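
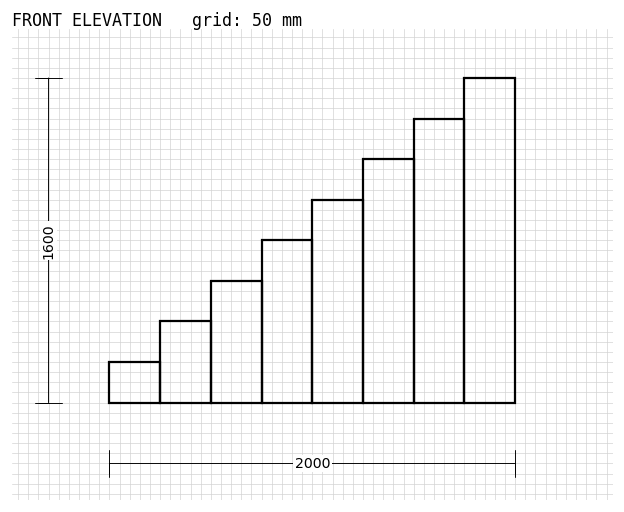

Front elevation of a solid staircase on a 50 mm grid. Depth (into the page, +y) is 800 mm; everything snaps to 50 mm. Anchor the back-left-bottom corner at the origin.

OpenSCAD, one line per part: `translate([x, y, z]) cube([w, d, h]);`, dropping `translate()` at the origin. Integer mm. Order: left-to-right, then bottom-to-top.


cube([250, 800, 200]);
translate([250, 0, 0]) cube([250, 800, 400]);
translate([500, 0, 0]) cube([250, 800, 600]);
translate([750, 0, 0]) cube([250, 800, 800]);
translate([1000, 0, 0]) cube([250, 800, 1000]);
translate([1250, 0, 0]) cube([250, 800, 1200]);
translate([1500, 0, 0]) cube([250, 800, 1400]);
translate([1750, 0, 0]) cube([250, 800, 1600]);


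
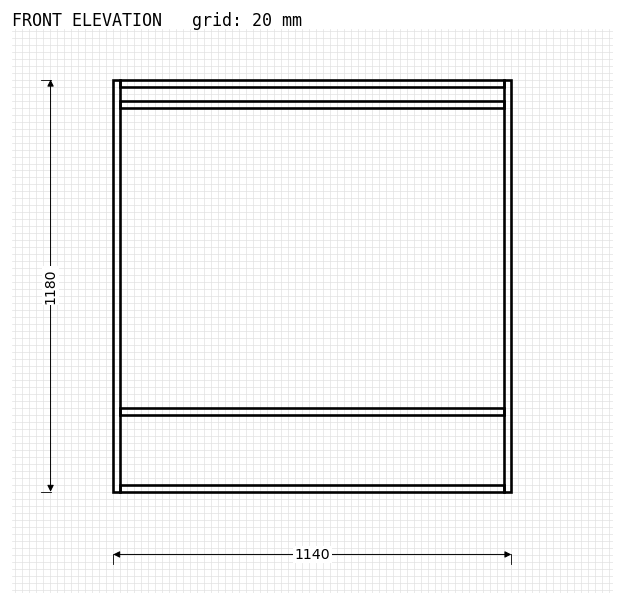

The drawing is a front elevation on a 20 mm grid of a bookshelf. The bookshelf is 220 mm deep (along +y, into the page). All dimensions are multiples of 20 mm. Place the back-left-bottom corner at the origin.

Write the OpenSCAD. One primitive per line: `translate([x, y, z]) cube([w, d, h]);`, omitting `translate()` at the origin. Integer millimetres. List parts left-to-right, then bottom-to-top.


cube([20, 220, 1180]);
translate([20, 0, 0]) cube([1100, 220, 20]);
translate([20, 0, 220]) cube([1100, 220, 20]);
translate([20, 0, 1100]) cube([1100, 220, 20]);
translate([20, 0, 1160]) cube([1100, 220, 20]);
translate([1120, 0, 0]) cube([20, 220, 1180]);


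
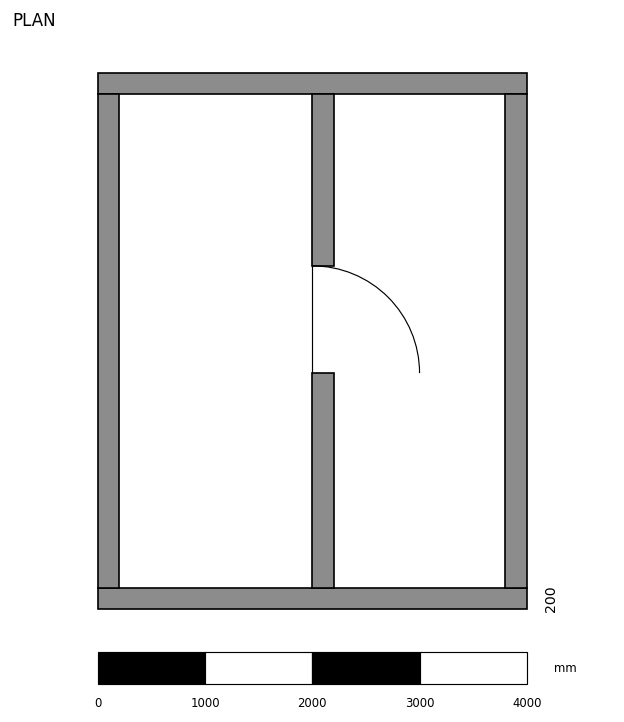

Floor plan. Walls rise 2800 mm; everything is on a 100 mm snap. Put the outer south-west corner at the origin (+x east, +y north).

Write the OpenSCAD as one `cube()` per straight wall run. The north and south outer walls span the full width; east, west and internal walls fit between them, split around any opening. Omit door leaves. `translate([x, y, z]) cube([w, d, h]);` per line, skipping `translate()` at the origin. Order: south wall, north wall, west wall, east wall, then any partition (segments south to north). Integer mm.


cube([4000, 200, 2800]);
translate([0, 4800, 0]) cube([4000, 200, 2800]);
translate([0, 200, 0]) cube([200, 4600, 2800]);
translate([3800, 200, 0]) cube([200, 4600, 2800]);
translate([2000, 200, 0]) cube([200, 2000, 2800]);
translate([2000, 3200, 0]) cube([200, 1600, 2800]);


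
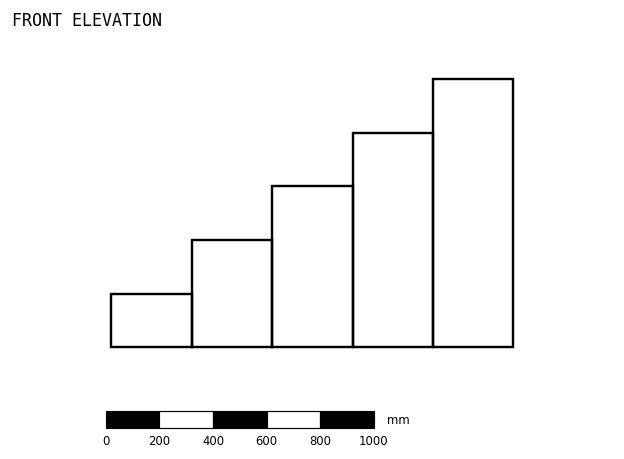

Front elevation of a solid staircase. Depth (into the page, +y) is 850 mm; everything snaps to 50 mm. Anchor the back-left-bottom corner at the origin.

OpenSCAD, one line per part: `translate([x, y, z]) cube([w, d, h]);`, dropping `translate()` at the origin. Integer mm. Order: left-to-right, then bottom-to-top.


cube([300, 850, 200]);
translate([300, 0, 0]) cube([300, 850, 400]);
translate([600, 0, 0]) cube([300, 850, 600]);
translate([900, 0, 0]) cube([300, 850, 800]);
translate([1200, 0, 0]) cube([300, 850, 1000]);


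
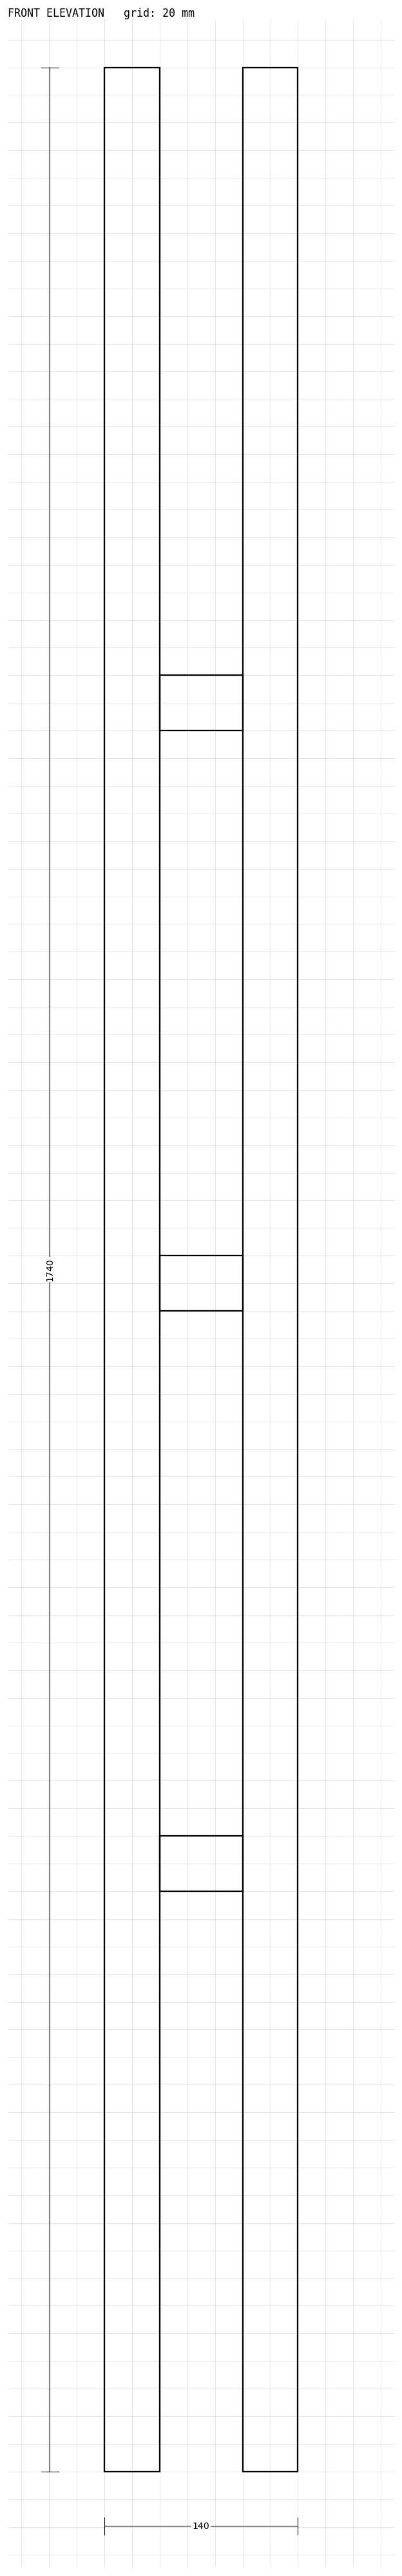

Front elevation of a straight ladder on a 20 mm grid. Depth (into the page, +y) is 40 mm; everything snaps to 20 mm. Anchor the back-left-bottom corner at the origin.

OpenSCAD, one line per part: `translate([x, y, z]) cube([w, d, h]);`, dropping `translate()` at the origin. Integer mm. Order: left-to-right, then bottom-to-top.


cube([40, 40, 1740]);
translate([40, 0, 420]) cube([60, 40, 40]);
translate([40, 0, 840]) cube([60, 40, 40]);
translate([40, 0, 1260]) cube([60, 40, 40]);
translate([100, 0, 0]) cube([40, 40, 1740]);


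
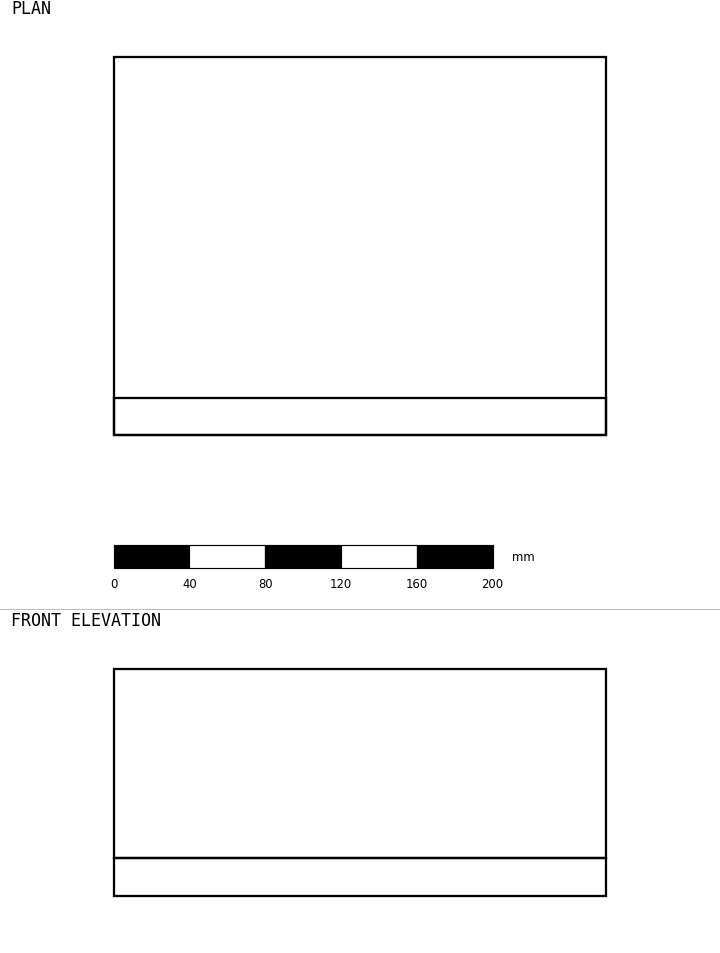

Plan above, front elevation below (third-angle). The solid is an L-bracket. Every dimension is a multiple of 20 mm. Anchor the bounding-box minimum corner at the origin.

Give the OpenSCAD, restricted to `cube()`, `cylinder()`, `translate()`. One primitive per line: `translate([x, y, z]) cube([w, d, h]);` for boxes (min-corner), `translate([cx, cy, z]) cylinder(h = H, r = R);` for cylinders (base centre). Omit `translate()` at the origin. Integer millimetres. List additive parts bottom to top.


cube([260, 200, 20]);
translate([0, 0, 20]) cube([260, 20, 100]);


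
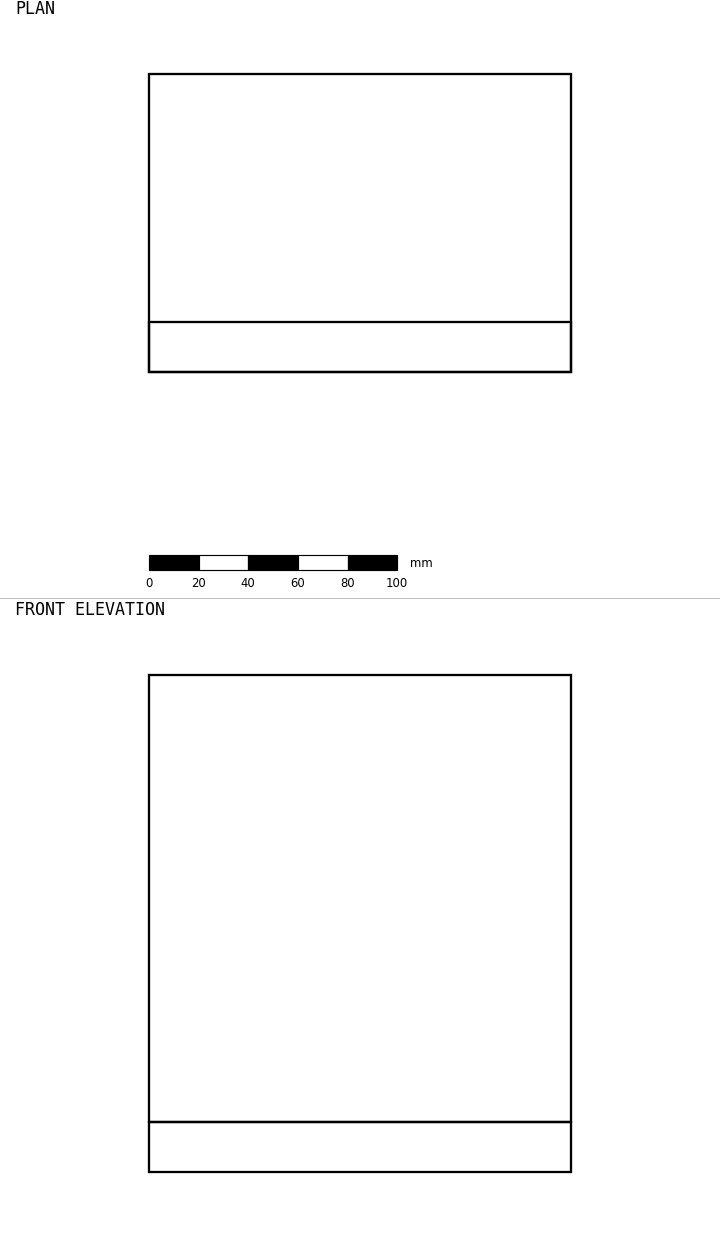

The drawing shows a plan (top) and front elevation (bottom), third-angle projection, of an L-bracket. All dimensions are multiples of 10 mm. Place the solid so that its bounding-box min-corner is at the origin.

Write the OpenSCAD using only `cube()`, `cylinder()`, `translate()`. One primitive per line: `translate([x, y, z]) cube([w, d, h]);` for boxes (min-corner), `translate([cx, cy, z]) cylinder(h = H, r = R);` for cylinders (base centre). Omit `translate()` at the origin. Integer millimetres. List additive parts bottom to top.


cube([170, 120, 20]);
translate([0, 0, 20]) cube([170, 20, 180]);


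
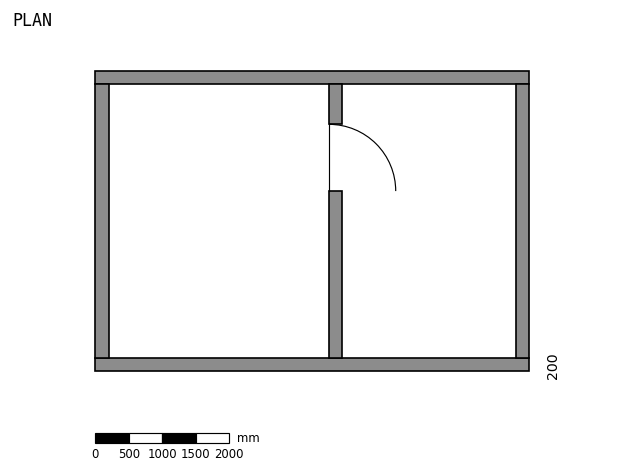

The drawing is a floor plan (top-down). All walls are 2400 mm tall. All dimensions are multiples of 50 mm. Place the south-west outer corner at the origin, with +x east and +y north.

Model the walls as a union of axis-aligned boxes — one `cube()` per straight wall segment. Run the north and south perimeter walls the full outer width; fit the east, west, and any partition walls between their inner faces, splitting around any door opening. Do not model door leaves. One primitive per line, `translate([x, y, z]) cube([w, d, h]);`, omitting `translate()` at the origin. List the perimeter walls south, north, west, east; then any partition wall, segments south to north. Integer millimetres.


cube([6500, 200, 2400]);
translate([0, 4300, 0]) cube([6500, 200, 2400]);
translate([0, 200, 0]) cube([200, 4100, 2400]);
translate([6300, 200, 0]) cube([200, 4100, 2400]);
translate([3500, 200, 0]) cube([200, 2500, 2400]);
translate([3500, 3700, 0]) cube([200, 600, 2400]);


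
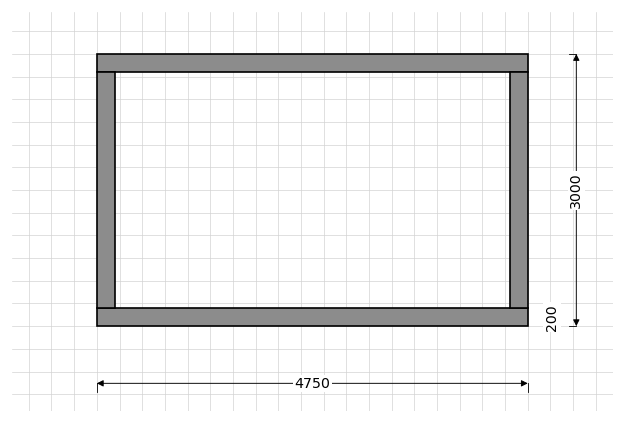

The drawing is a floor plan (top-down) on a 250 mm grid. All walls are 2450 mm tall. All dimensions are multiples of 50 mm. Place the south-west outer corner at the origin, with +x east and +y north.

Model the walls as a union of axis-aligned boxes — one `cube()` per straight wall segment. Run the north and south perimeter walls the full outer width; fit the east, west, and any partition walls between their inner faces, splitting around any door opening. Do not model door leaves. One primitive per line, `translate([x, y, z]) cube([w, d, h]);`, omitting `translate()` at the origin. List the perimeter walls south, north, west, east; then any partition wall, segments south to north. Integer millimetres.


cube([4750, 200, 2450]);
translate([0, 2800, 0]) cube([4750, 200, 2450]);
translate([0, 200, 0]) cube([200, 2600, 2450]);
translate([4550, 200, 0]) cube([200, 2600, 2450]);


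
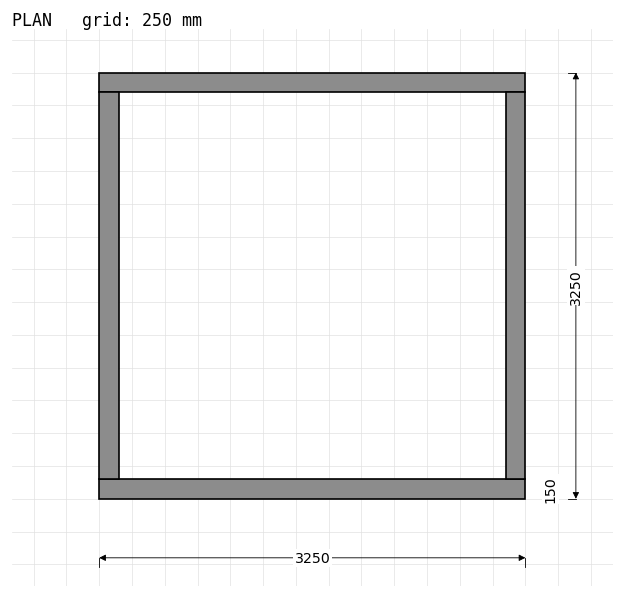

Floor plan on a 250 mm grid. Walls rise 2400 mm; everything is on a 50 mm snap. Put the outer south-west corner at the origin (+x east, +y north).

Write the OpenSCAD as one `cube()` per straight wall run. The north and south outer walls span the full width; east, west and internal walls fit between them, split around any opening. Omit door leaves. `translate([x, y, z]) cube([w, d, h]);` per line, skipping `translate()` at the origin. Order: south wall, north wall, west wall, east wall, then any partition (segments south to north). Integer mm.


cube([3250, 150, 2400]);
translate([0, 3100, 0]) cube([3250, 150, 2400]);
translate([0, 150, 0]) cube([150, 2950, 2400]);
translate([3100, 150, 0]) cube([150, 2950, 2400]);


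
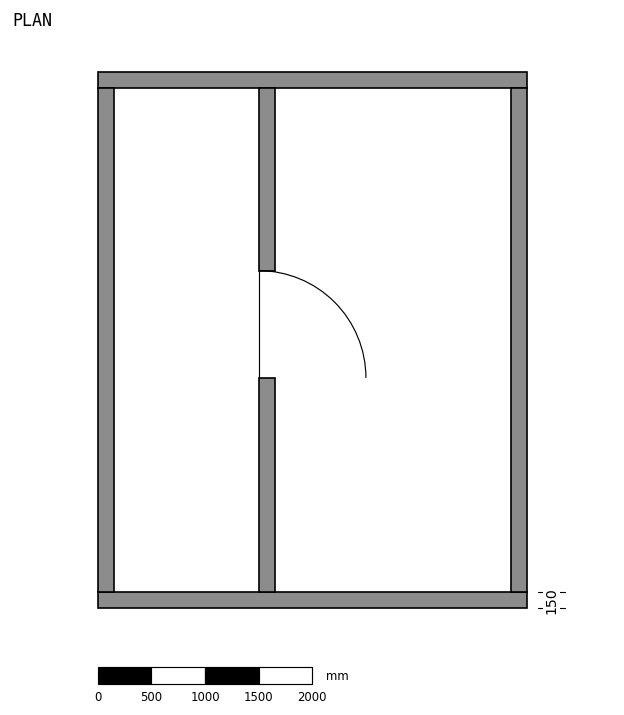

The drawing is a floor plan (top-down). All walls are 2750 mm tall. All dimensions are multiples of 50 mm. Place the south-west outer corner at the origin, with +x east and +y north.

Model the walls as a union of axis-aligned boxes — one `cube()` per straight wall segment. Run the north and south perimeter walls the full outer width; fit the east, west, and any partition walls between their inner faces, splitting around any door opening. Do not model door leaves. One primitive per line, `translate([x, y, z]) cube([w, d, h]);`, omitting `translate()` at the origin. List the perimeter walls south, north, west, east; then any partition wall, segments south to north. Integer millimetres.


cube([4000, 150, 2750]);
translate([0, 4850, 0]) cube([4000, 150, 2750]);
translate([0, 150, 0]) cube([150, 4700, 2750]);
translate([3850, 150, 0]) cube([150, 4700, 2750]);
translate([1500, 150, 0]) cube([150, 2000, 2750]);
translate([1500, 3150, 0]) cube([150, 1700, 2750]);


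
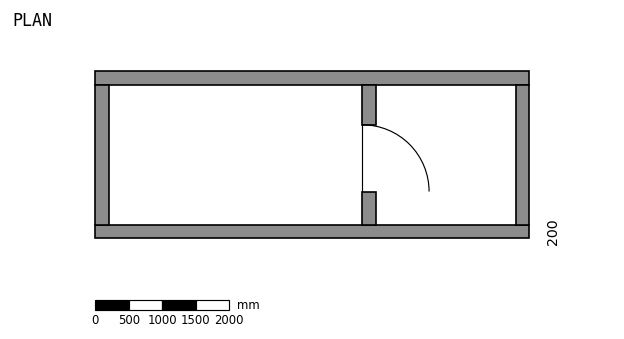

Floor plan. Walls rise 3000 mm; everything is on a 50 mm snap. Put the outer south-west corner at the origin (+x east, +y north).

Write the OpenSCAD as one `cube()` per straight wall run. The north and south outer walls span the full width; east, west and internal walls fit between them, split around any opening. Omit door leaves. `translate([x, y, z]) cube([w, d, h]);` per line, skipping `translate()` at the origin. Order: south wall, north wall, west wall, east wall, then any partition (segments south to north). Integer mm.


cube([6500, 200, 3000]);
translate([0, 2300, 0]) cube([6500, 200, 3000]);
translate([0, 200, 0]) cube([200, 2100, 3000]);
translate([6300, 200, 0]) cube([200, 2100, 3000]);
translate([4000, 200, 0]) cube([200, 500, 3000]);
translate([4000, 1700, 0]) cube([200, 600, 3000]);


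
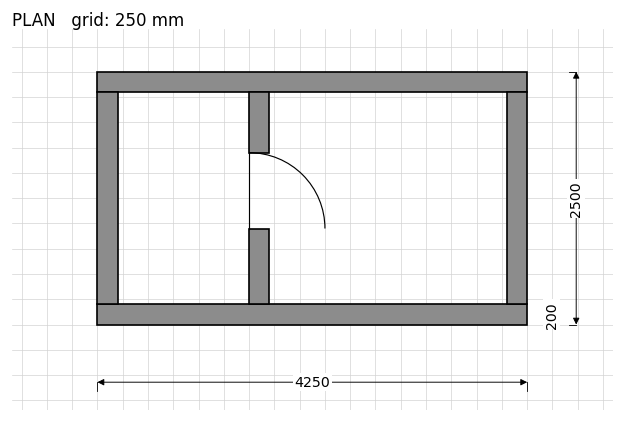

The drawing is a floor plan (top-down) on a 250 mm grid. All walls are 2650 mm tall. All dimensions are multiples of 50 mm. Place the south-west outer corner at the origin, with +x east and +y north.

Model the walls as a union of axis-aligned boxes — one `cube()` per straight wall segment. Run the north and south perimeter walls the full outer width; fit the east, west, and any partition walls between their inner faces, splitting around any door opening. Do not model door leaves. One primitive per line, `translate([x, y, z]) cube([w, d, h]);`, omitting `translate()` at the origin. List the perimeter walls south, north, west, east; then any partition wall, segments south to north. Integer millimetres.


cube([4250, 200, 2650]);
translate([0, 2300, 0]) cube([4250, 200, 2650]);
translate([0, 200, 0]) cube([200, 2100, 2650]);
translate([4050, 200, 0]) cube([200, 2100, 2650]);
translate([1500, 200, 0]) cube([200, 750, 2650]);
translate([1500, 1700, 0]) cube([200, 600, 2650]);


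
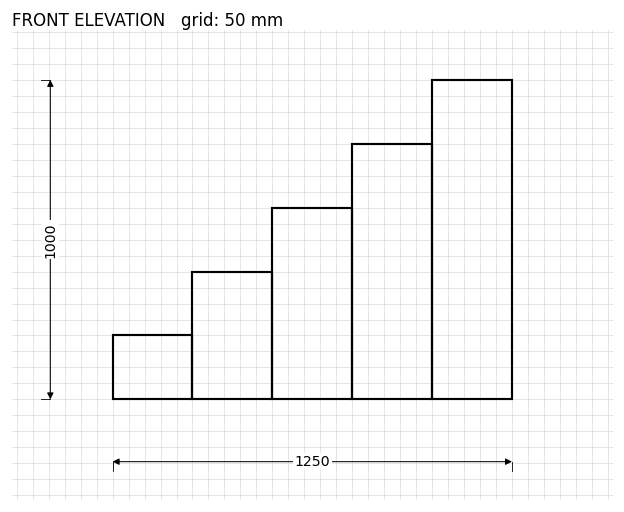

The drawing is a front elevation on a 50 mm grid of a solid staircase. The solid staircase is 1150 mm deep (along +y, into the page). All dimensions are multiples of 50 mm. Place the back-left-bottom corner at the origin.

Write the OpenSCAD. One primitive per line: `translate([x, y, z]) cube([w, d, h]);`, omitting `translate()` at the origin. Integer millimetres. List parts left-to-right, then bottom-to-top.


cube([250, 1150, 200]);
translate([250, 0, 0]) cube([250, 1150, 400]);
translate([500, 0, 0]) cube([250, 1150, 600]);
translate([750, 0, 0]) cube([250, 1150, 800]);
translate([1000, 0, 0]) cube([250, 1150, 1000]);


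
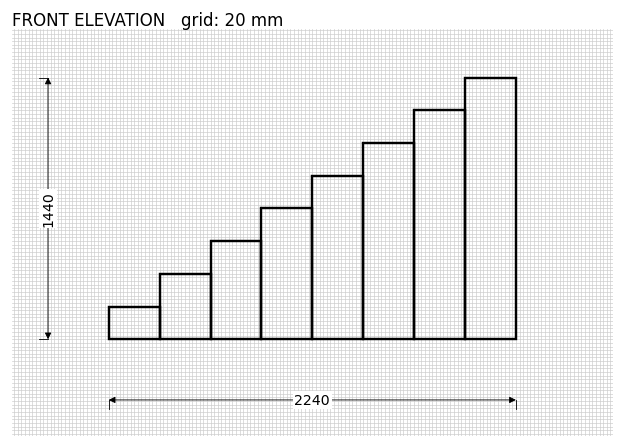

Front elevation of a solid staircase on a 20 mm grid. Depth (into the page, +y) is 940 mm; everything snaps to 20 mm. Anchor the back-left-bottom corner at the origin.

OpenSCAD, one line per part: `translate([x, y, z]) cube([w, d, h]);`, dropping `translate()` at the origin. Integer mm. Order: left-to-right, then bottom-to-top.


cube([280, 940, 180]);
translate([280, 0, 0]) cube([280, 940, 360]);
translate([560, 0, 0]) cube([280, 940, 540]);
translate([840, 0, 0]) cube([280, 940, 720]);
translate([1120, 0, 0]) cube([280, 940, 900]);
translate([1400, 0, 0]) cube([280, 940, 1080]);
translate([1680, 0, 0]) cube([280, 940, 1260]);
translate([1960, 0, 0]) cube([280, 940, 1440]);


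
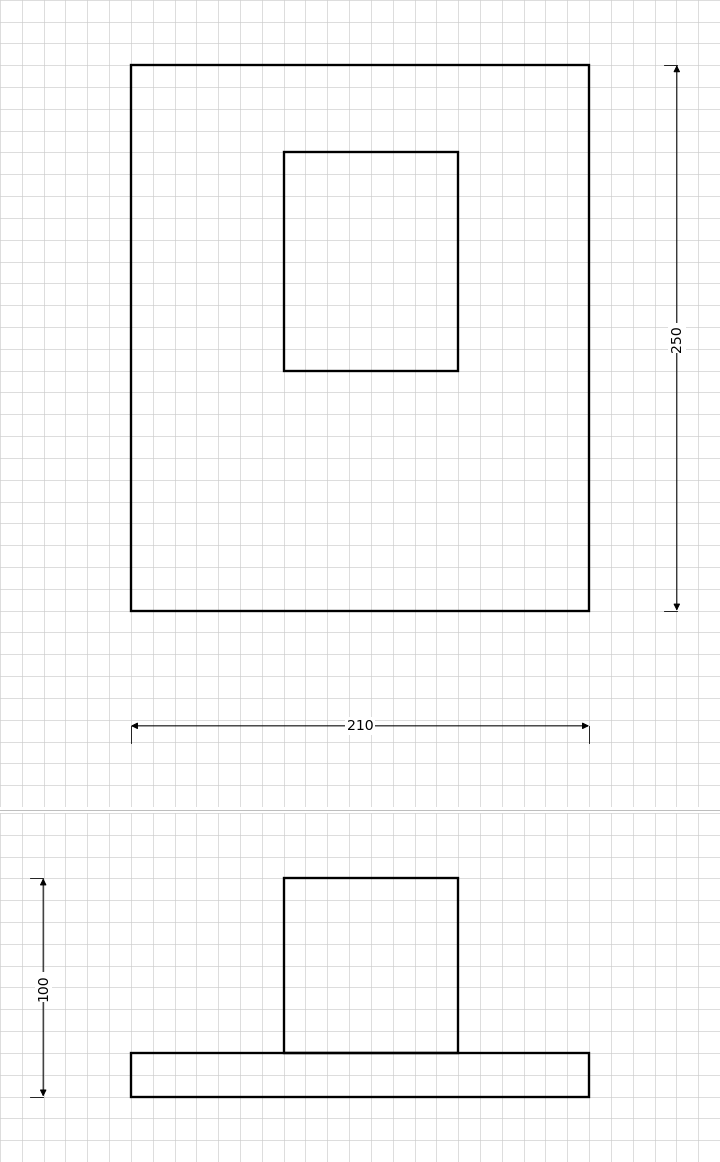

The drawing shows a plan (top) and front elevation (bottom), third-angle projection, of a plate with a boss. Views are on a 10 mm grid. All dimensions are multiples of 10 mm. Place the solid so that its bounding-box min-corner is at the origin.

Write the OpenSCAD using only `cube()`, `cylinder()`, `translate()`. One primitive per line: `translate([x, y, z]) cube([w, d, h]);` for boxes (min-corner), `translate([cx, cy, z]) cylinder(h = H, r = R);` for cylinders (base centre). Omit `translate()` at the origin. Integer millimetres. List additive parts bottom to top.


cube([210, 250, 20]);
translate([70, 110, 20]) cube([80, 100, 80]);


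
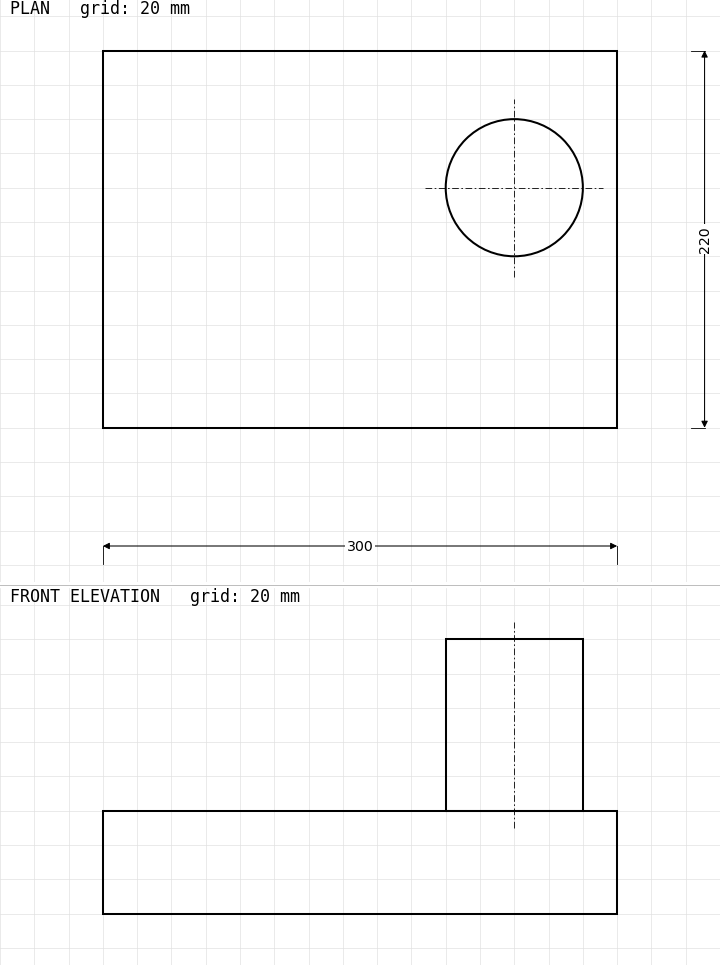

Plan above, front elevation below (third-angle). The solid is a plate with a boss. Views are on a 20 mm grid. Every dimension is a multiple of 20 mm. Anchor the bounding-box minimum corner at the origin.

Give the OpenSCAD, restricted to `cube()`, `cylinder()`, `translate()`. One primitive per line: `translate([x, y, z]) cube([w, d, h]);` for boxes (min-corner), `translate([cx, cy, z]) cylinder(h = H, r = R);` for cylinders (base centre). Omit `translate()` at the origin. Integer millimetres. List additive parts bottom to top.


cube([300, 220, 60]);
translate([240, 140, 60]) cylinder(h = 100, r = 40);


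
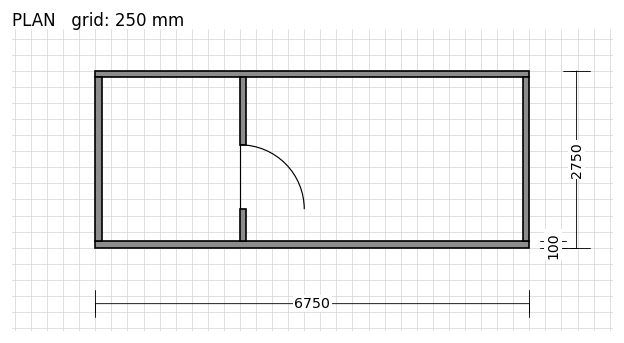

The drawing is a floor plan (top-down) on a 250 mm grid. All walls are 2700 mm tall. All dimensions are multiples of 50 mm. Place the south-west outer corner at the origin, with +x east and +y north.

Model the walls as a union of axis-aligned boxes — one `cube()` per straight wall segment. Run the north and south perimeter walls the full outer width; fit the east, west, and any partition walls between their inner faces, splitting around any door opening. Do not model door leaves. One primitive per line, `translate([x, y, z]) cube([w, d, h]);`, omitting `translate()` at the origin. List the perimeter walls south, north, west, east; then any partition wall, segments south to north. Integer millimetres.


cube([6750, 100, 2700]);
translate([0, 2650, 0]) cube([6750, 100, 2700]);
translate([0, 100, 0]) cube([100, 2550, 2700]);
translate([6650, 100, 0]) cube([100, 2550, 2700]);
translate([2250, 100, 0]) cube([100, 500, 2700]);
translate([2250, 1600, 0]) cube([100, 1050, 2700]);


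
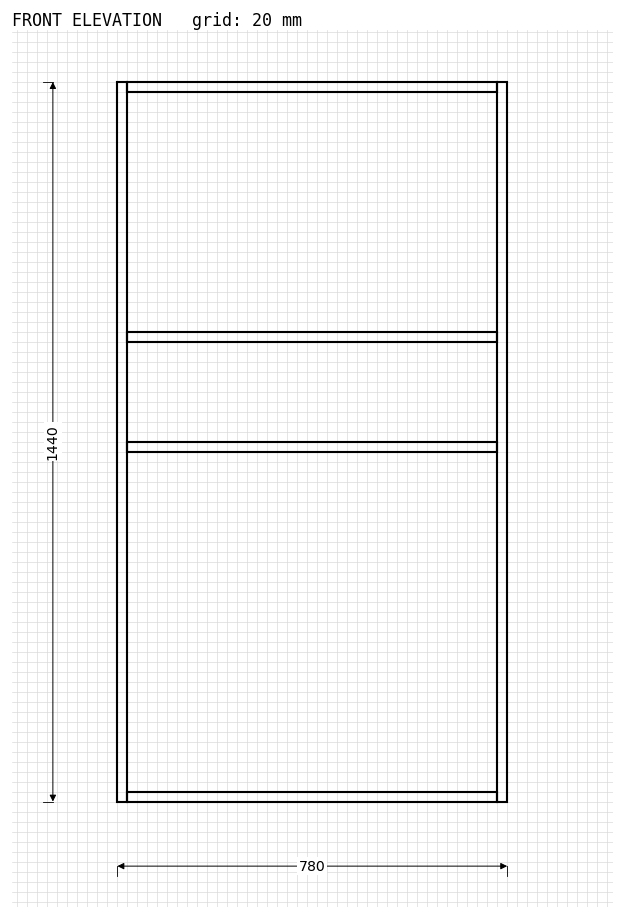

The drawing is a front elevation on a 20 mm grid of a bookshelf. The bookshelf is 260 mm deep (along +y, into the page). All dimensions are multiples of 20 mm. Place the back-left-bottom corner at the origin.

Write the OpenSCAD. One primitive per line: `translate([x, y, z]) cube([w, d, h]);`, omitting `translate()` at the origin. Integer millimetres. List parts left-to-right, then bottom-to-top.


cube([20, 260, 1440]);
translate([20, 0, 0]) cube([740, 260, 20]);
translate([20, 0, 700]) cube([740, 260, 20]);
translate([20, 0, 920]) cube([740, 260, 20]);
translate([20, 0, 1420]) cube([740, 260, 20]);
translate([760, 0, 0]) cube([20, 260, 1440]);


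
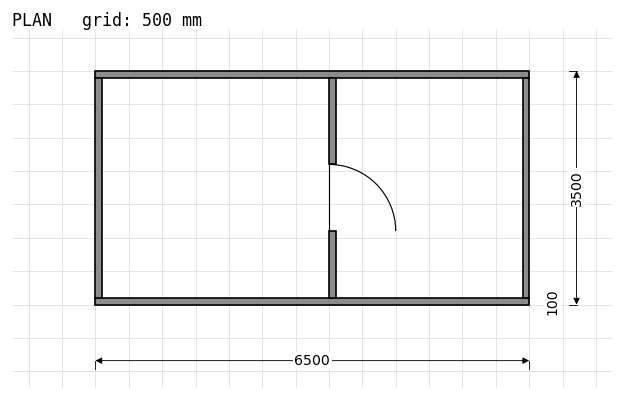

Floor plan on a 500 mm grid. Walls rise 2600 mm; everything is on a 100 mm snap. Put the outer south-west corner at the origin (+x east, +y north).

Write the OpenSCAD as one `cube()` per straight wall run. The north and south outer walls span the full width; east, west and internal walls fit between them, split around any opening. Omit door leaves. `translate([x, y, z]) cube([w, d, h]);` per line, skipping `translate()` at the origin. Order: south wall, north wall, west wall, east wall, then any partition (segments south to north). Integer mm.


cube([6500, 100, 2600]);
translate([0, 3400, 0]) cube([6500, 100, 2600]);
translate([0, 100, 0]) cube([100, 3300, 2600]);
translate([6400, 100, 0]) cube([100, 3300, 2600]);
translate([3500, 100, 0]) cube([100, 1000, 2600]);
translate([3500, 2100, 0]) cube([100, 1300, 2600]);


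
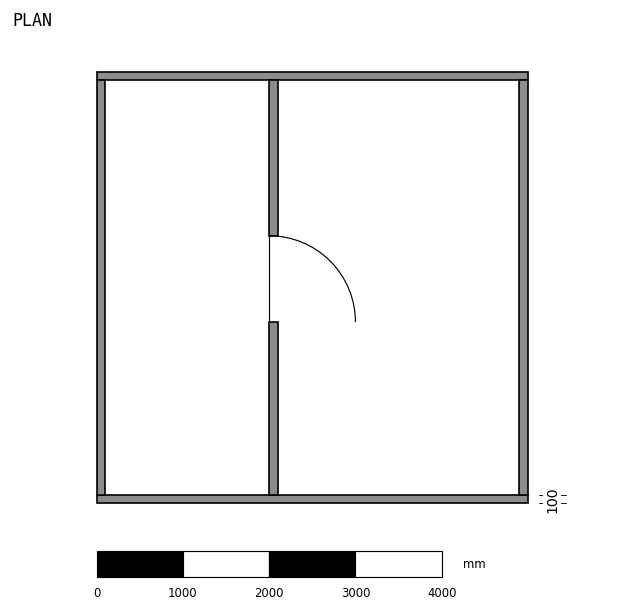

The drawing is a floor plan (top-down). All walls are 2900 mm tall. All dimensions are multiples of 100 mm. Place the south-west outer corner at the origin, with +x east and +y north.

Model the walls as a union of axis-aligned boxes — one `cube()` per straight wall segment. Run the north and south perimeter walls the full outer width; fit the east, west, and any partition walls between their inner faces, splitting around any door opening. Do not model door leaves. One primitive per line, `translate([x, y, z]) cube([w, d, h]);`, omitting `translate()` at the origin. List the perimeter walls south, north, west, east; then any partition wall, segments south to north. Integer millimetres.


cube([5000, 100, 2900]);
translate([0, 4900, 0]) cube([5000, 100, 2900]);
translate([0, 100, 0]) cube([100, 4800, 2900]);
translate([4900, 100, 0]) cube([100, 4800, 2900]);
translate([2000, 100, 0]) cube([100, 2000, 2900]);
translate([2000, 3100, 0]) cube([100, 1800, 2900]);


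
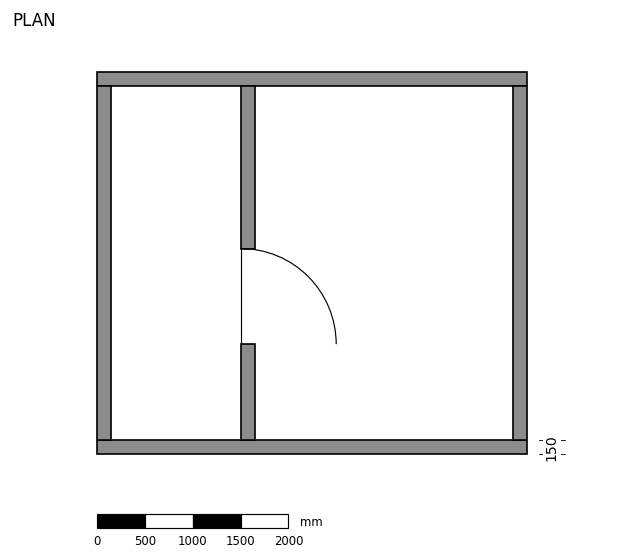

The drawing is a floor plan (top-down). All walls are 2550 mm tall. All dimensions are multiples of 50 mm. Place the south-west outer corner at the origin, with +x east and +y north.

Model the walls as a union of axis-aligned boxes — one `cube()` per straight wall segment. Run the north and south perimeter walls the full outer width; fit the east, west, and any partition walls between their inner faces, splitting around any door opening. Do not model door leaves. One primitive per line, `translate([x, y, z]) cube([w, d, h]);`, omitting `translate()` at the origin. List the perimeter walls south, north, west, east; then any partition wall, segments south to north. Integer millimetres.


cube([4500, 150, 2550]);
translate([0, 3850, 0]) cube([4500, 150, 2550]);
translate([0, 150, 0]) cube([150, 3700, 2550]);
translate([4350, 150, 0]) cube([150, 3700, 2550]);
translate([1500, 150, 0]) cube([150, 1000, 2550]);
translate([1500, 2150, 0]) cube([150, 1700, 2550]);


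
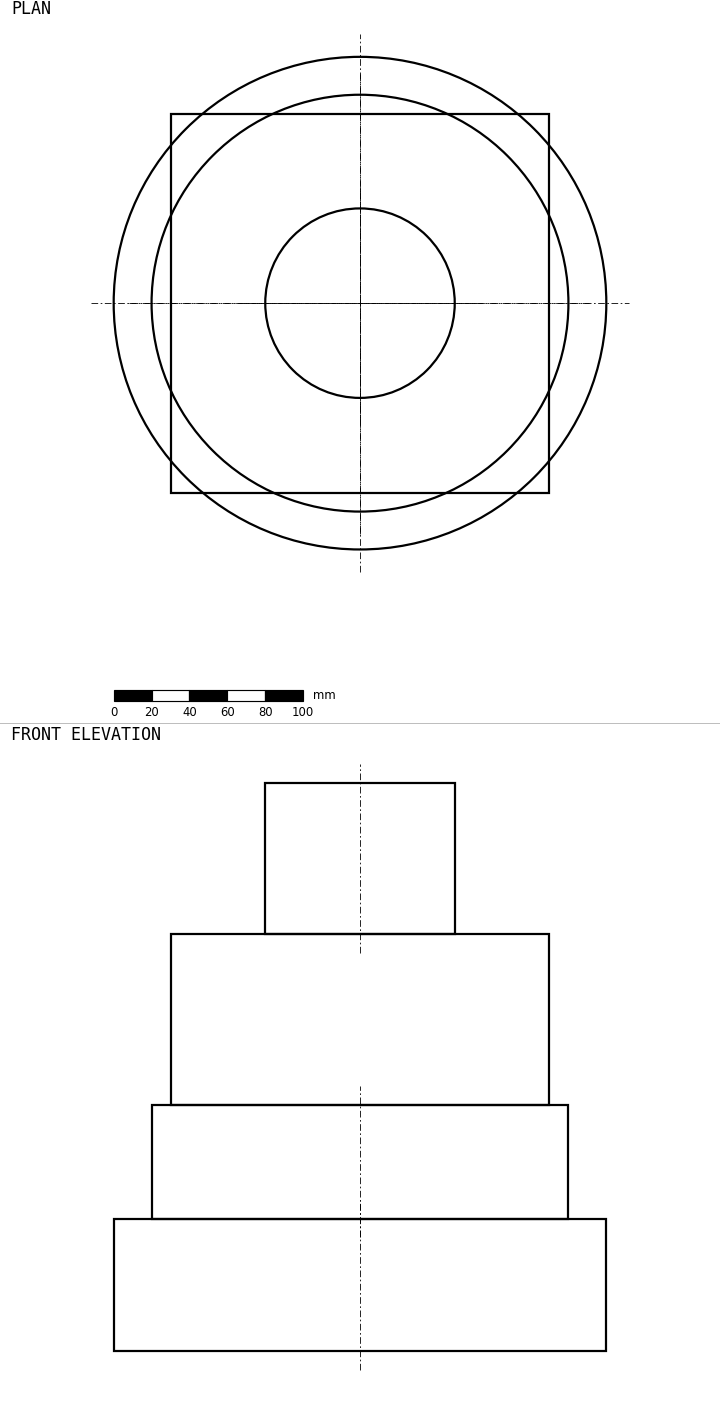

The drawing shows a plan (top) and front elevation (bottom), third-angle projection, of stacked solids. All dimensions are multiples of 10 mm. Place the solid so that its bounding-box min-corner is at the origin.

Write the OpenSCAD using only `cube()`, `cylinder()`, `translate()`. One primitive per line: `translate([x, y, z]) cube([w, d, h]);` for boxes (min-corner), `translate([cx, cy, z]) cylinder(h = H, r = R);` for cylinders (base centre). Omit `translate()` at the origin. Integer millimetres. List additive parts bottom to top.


translate([130, 130, 0]) cylinder(h = 70, r = 130);
translate([130, 130, 70]) cylinder(h = 60, r = 110);
translate([30, 30, 130]) cube([200, 200, 90]);
translate([130, 130, 220]) cylinder(h = 80, r = 50);


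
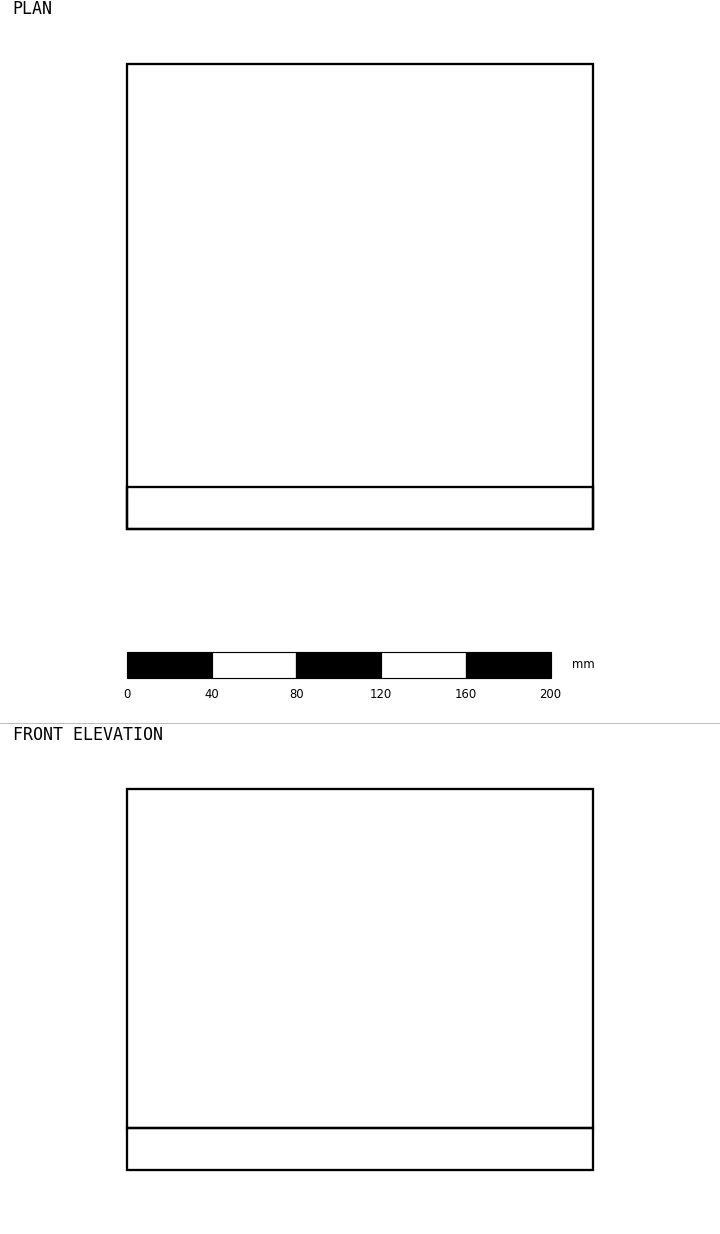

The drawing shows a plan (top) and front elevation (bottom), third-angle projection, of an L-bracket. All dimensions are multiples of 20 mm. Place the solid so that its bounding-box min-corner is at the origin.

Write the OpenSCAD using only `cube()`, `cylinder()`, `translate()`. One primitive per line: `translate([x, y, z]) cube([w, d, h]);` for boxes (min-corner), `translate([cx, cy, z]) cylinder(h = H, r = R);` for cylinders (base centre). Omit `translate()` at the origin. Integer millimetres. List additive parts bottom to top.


cube([220, 220, 20]);
translate([0, 0, 20]) cube([220, 20, 160]);


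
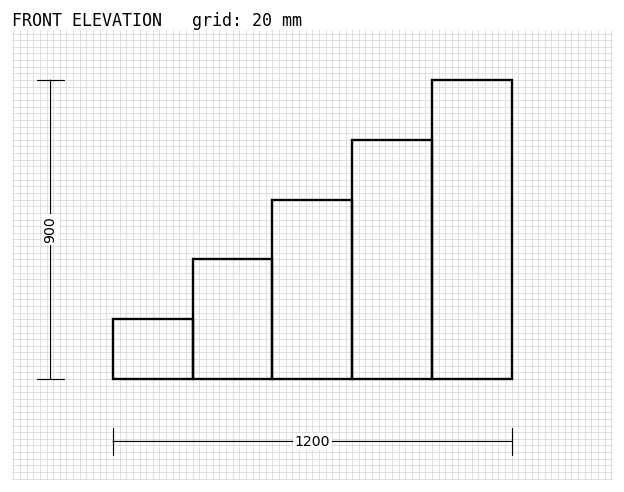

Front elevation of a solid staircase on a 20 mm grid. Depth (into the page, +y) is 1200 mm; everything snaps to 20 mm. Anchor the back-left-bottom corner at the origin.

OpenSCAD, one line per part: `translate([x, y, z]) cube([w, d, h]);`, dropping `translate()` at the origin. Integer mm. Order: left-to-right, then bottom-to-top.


cube([240, 1200, 180]);
translate([240, 0, 0]) cube([240, 1200, 360]);
translate([480, 0, 0]) cube([240, 1200, 540]);
translate([720, 0, 0]) cube([240, 1200, 720]);
translate([960, 0, 0]) cube([240, 1200, 900]);


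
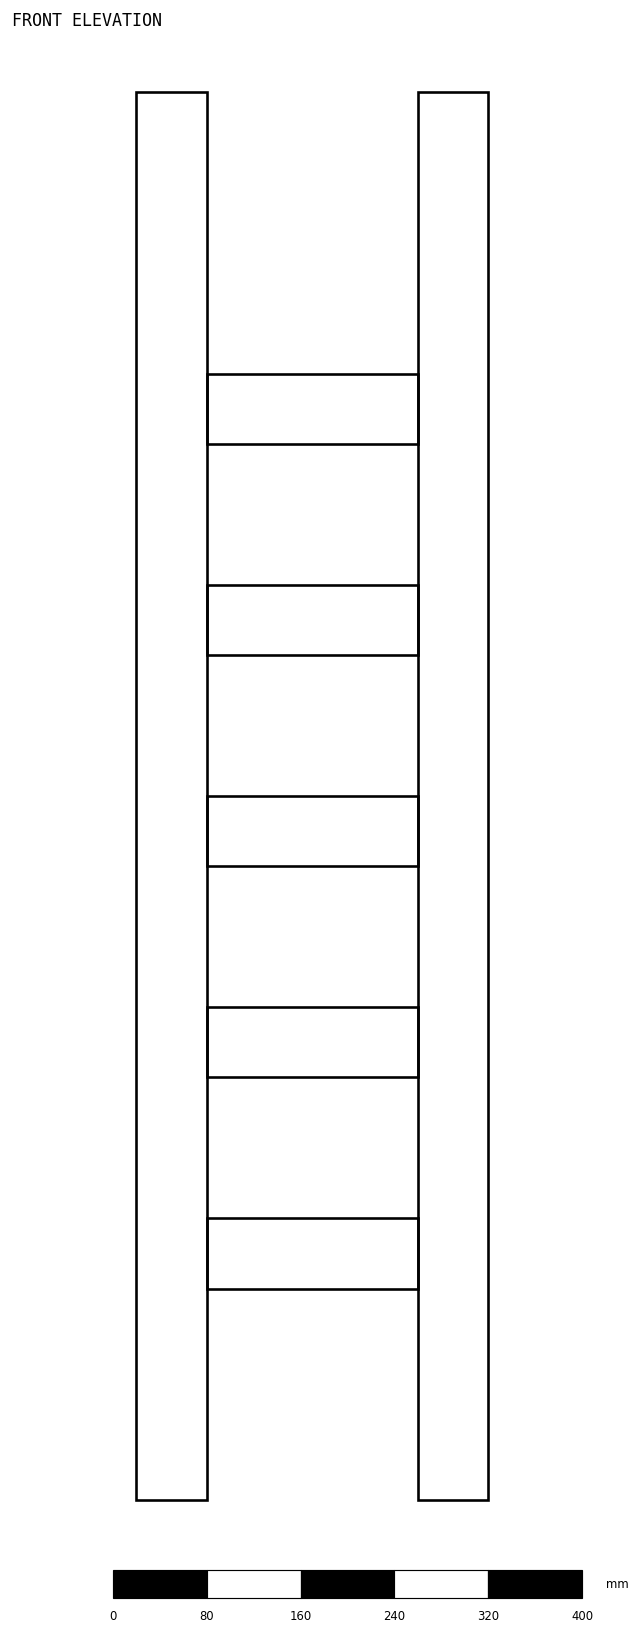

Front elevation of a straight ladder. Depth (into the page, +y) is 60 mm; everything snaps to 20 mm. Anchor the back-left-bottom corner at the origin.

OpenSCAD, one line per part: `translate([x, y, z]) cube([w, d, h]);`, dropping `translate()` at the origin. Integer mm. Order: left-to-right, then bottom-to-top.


cube([60, 60, 1200]);
translate([60, 0, 180]) cube([180, 60, 60]);
translate([60, 0, 360]) cube([180, 60, 60]);
translate([60, 0, 540]) cube([180, 60, 60]);
translate([60, 0, 720]) cube([180, 60, 60]);
translate([60, 0, 900]) cube([180, 60, 60]);
translate([240, 0, 0]) cube([60, 60, 1200]);


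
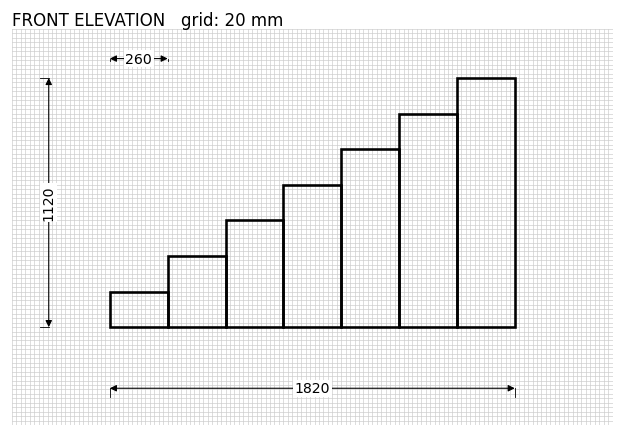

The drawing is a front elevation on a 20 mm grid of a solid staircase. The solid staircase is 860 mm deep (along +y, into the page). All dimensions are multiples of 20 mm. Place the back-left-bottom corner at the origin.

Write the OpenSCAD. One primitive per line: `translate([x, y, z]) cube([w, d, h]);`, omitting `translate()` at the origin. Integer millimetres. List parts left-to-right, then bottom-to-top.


cube([260, 860, 160]);
translate([260, 0, 0]) cube([260, 860, 320]);
translate([520, 0, 0]) cube([260, 860, 480]);
translate([780, 0, 0]) cube([260, 860, 640]);
translate([1040, 0, 0]) cube([260, 860, 800]);
translate([1300, 0, 0]) cube([260, 860, 960]);
translate([1560, 0, 0]) cube([260, 860, 1120]);


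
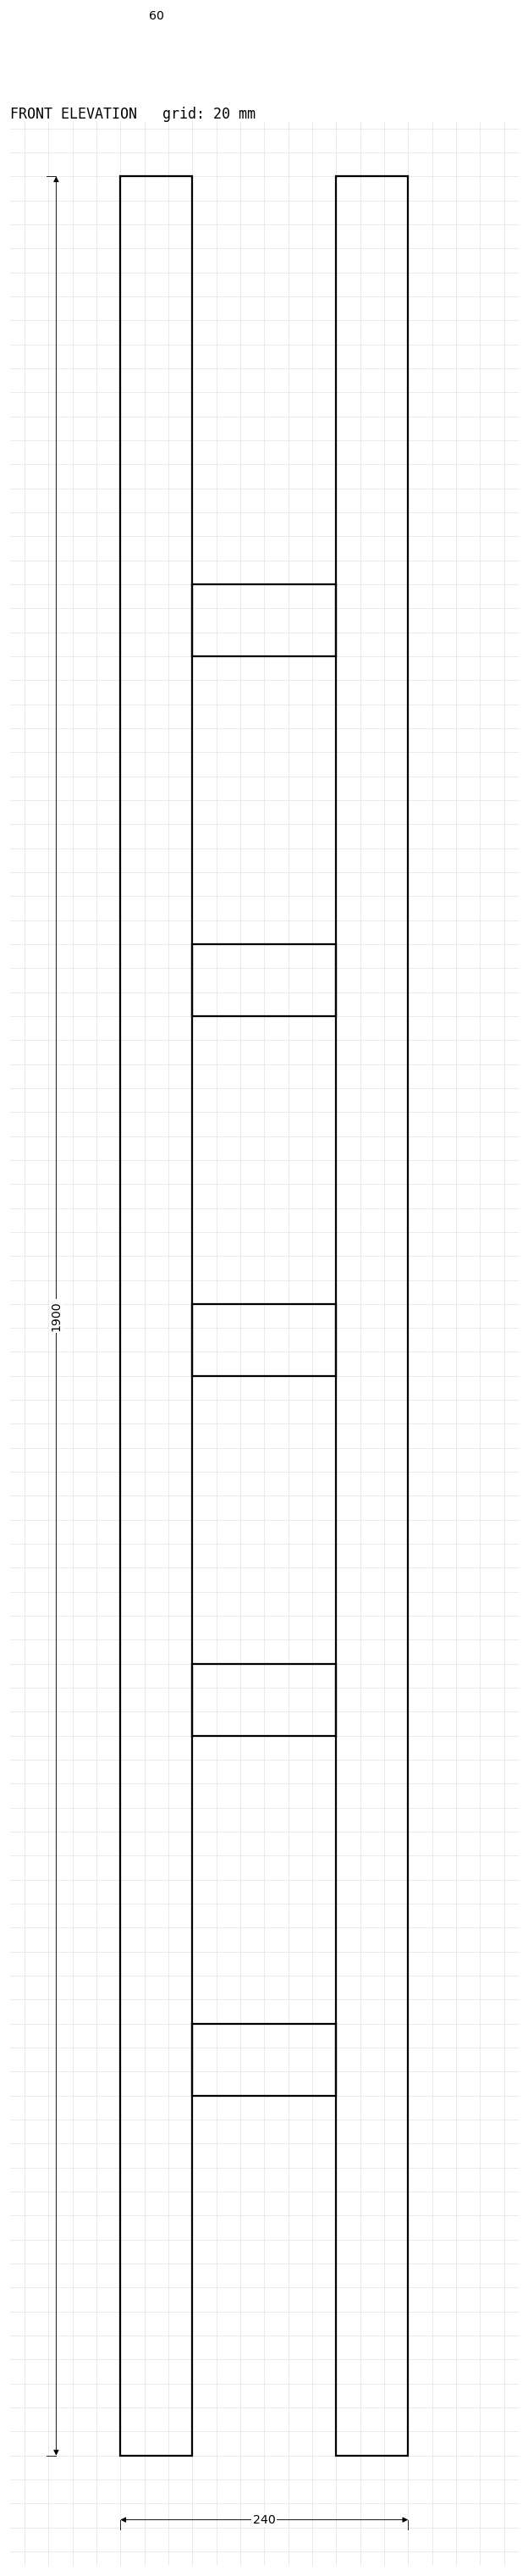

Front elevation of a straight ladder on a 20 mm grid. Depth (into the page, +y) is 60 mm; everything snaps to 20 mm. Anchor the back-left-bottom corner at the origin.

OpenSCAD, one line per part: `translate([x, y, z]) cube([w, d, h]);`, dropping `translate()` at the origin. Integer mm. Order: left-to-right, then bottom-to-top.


cube([60, 60, 1900]);
translate([60, 0, 300]) cube([120, 60, 60]);
translate([60, 0, 600]) cube([120, 60, 60]);
translate([60, 0, 900]) cube([120, 60, 60]);
translate([60, 0, 1200]) cube([120, 60, 60]);
translate([60, 0, 1500]) cube([120, 60, 60]);
translate([180, 0, 0]) cube([60, 60, 1900]);


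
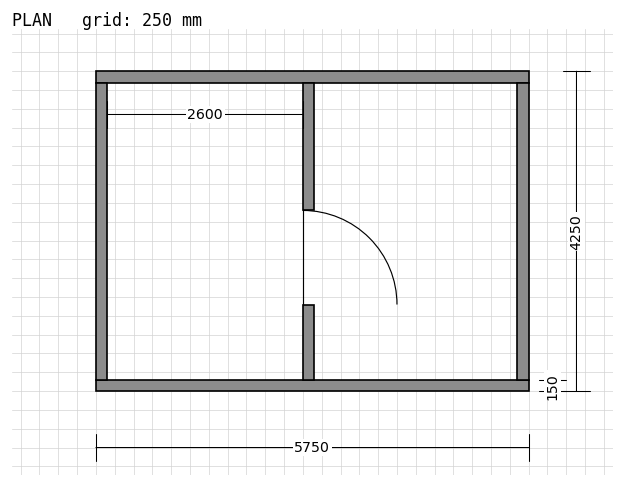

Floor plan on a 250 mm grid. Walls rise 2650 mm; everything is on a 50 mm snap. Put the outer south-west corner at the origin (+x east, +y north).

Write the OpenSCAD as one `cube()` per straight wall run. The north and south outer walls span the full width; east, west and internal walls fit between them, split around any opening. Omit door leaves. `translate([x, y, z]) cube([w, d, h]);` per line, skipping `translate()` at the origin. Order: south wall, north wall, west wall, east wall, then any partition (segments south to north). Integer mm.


cube([5750, 150, 2650]);
translate([0, 4100, 0]) cube([5750, 150, 2650]);
translate([0, 150, 0]) cube([150, 3950, 2650]);
translate([5600, 150, 0]) cube([150, 3950, 2650]);
translate([2750, 150, 0]) cube([150, 1000, 2650]);
translate([2750, 2400, 0]) cube([150, 1700, 2650]);


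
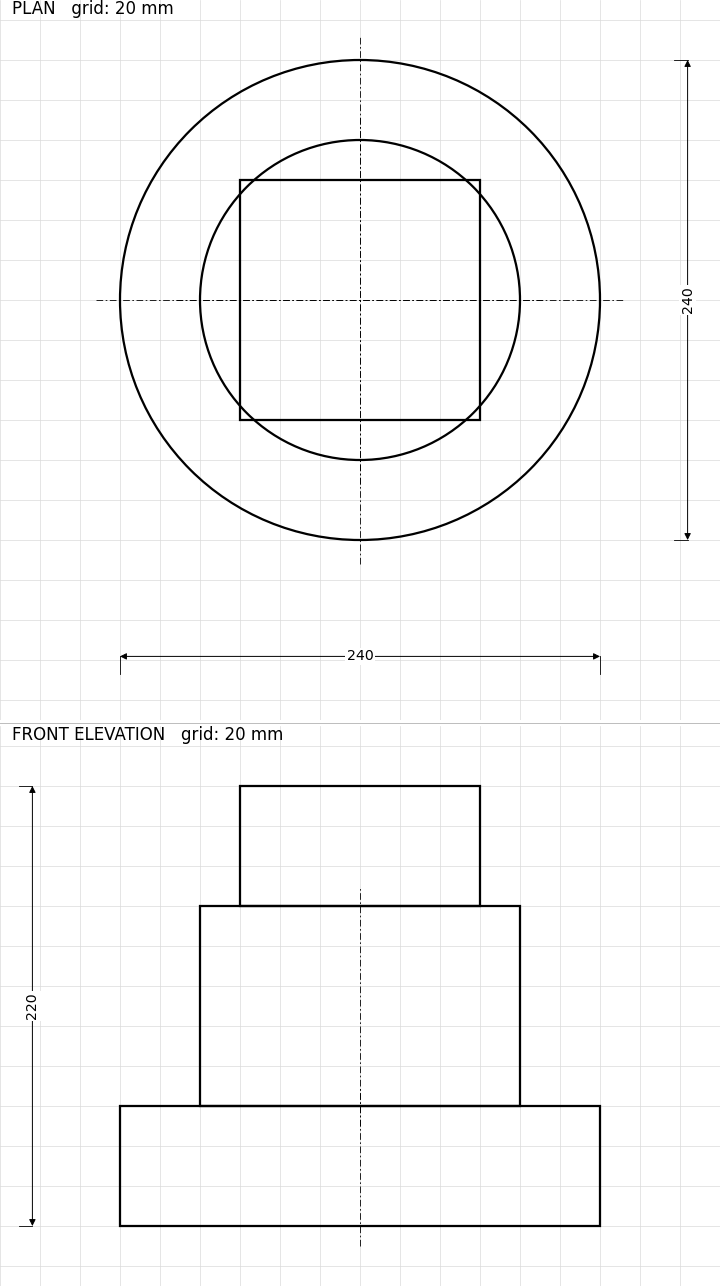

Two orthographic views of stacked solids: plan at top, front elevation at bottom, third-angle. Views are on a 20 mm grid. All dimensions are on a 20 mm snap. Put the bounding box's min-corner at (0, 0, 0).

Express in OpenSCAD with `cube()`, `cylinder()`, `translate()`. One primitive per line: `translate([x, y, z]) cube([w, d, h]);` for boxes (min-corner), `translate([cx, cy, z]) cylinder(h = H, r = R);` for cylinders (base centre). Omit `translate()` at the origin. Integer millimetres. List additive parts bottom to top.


translate([120, 120, 0]) cylinder(h = 60, r = 120);
translate([120, 120, 60]) cylinder(h = 100, r = 80);
translate([60, 60, 160]) cube([120, 120, 60]);


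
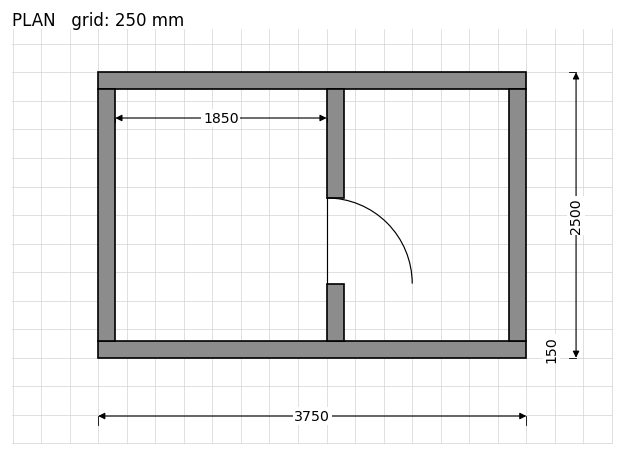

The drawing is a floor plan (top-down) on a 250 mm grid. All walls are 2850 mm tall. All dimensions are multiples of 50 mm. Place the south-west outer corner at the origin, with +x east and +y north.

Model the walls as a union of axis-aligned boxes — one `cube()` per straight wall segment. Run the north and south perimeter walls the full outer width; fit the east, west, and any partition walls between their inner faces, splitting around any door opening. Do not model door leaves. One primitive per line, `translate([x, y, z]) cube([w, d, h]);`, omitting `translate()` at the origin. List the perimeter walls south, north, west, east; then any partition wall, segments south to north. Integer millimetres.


cube([3750, 150, 2850]);
translate([0, 2350, 0]) cube([3750, 150, 2850]);
translate([0, 150, 0]) cube([150, 2200, 2850]);
translate([3600, 150, 0]) cube([150, 2200, 2850]);
translate([2000, 150, 0]) cube([150, 500, 2850]);
translate([2000, 1400, 0]) cube([150, 950, 2850]);


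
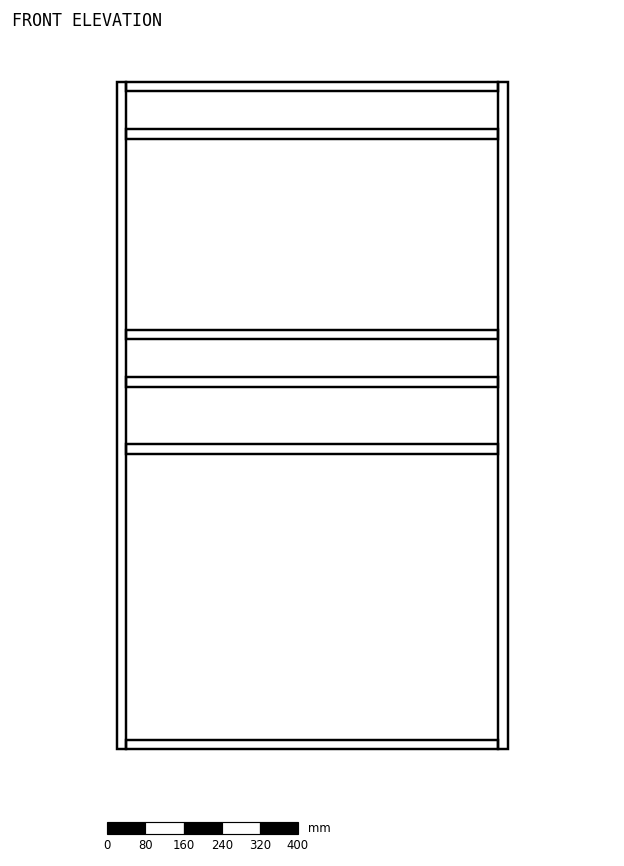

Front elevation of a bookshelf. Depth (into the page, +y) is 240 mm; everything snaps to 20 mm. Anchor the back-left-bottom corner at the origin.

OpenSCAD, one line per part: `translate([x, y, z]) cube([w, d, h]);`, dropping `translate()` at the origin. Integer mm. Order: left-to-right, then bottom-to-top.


cube([20, 240, 1400]);
translate([20, 0, 0]) cube([780, 240, 20]);
translate([20, 0, 620]) cube([780, 240, 20]);
translate([20, 0, 760]) cube([780, 240, 20]);
translate([20, 0, 860]) cube([780, 240, 20]);
translate([20, 0, 1280]) cube([780, 240, 20]);
translate([20, 0, 1380]) cube([780, 240, 20]);
translate([800, 0, 0]) cube([20, 240, 1400]);


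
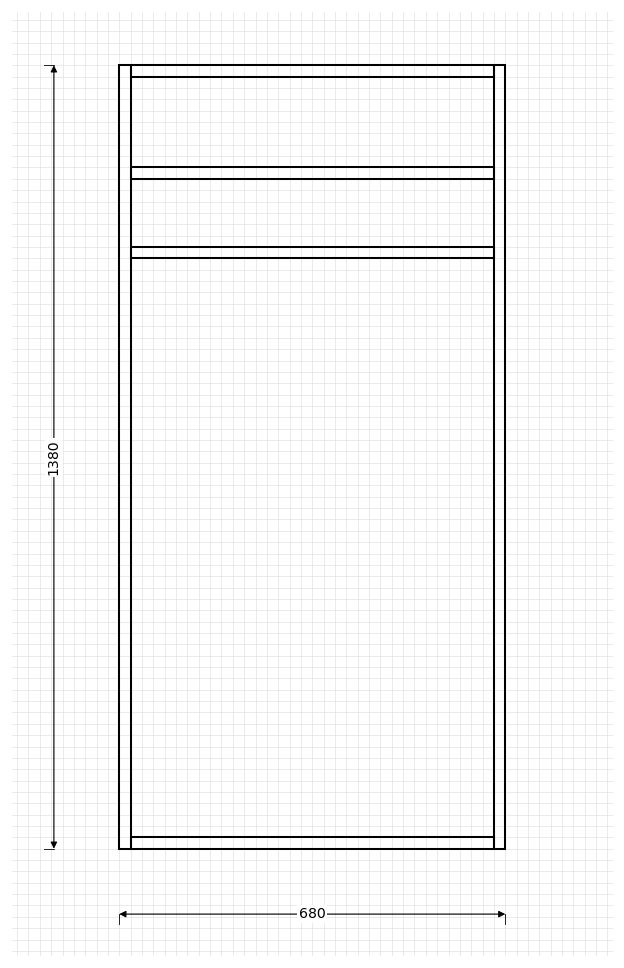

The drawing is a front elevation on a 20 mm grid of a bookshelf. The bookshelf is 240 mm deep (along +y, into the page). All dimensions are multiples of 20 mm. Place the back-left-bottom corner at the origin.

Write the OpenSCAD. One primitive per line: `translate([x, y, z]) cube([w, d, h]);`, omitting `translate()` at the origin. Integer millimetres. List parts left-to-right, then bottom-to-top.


cube([20, 240, 1380]);
translate([20, 0, 0]) cube([640, 240, 20]);
translate([20, 0, 1040]) cube([640, 240, 20]);
translate([20, 0, 1180]) cube([640, 240, 20]);
translate([20, 0, 1360]) cube([640, 240, 20]);
translate([660, 0, 0]) cube([20, 240, 1380]);


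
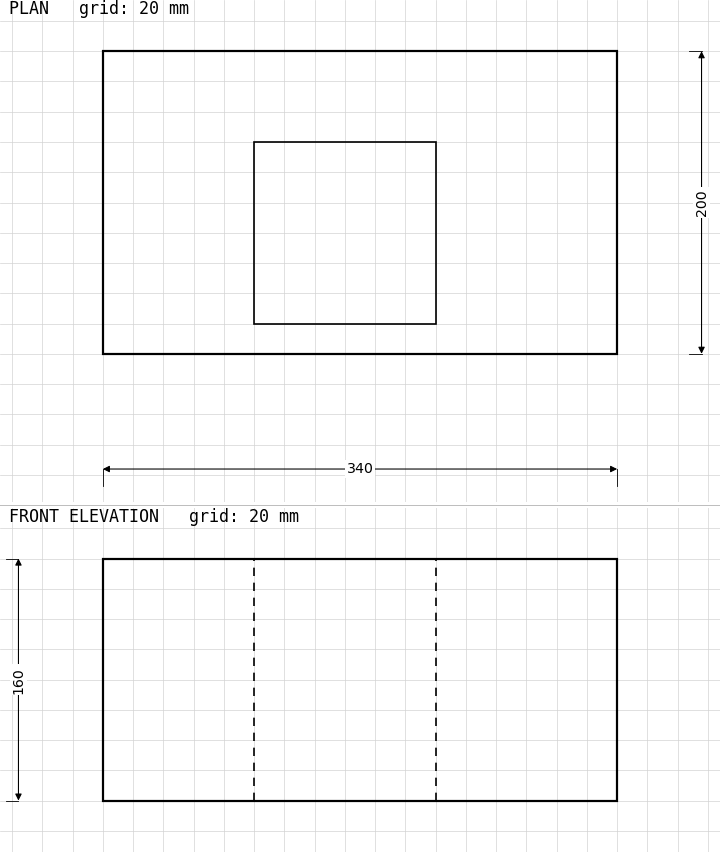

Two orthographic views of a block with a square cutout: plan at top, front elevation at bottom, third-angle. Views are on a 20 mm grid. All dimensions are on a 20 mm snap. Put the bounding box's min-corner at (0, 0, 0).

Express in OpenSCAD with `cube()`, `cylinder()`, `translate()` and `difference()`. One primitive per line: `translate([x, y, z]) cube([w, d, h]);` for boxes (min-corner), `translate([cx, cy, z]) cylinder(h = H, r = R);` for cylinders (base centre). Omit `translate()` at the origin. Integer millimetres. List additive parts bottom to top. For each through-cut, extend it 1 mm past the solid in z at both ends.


difference() {
  cube([340, 200, 160]);
  translate([100, 20, -1]) cube([120, 120, 162]);
}


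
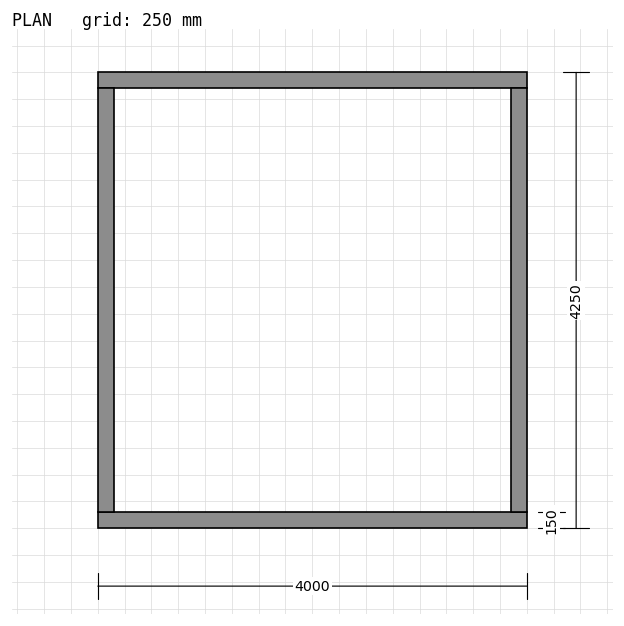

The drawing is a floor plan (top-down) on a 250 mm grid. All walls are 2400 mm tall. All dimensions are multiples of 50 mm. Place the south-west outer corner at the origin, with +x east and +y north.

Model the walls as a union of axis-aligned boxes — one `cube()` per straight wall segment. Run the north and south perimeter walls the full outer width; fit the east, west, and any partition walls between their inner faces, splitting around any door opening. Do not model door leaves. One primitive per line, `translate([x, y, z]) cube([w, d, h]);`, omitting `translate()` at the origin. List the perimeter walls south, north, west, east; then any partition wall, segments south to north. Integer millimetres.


cube([4000, 150, 2400]);
translate([0, 4100, 0]) cube([4000, 150, 2400]);
translate([0, 150, 0]) cube([150, 3950, 2400]);
translate([3850, 150, 0]) cube([150, 3950, 2400]);


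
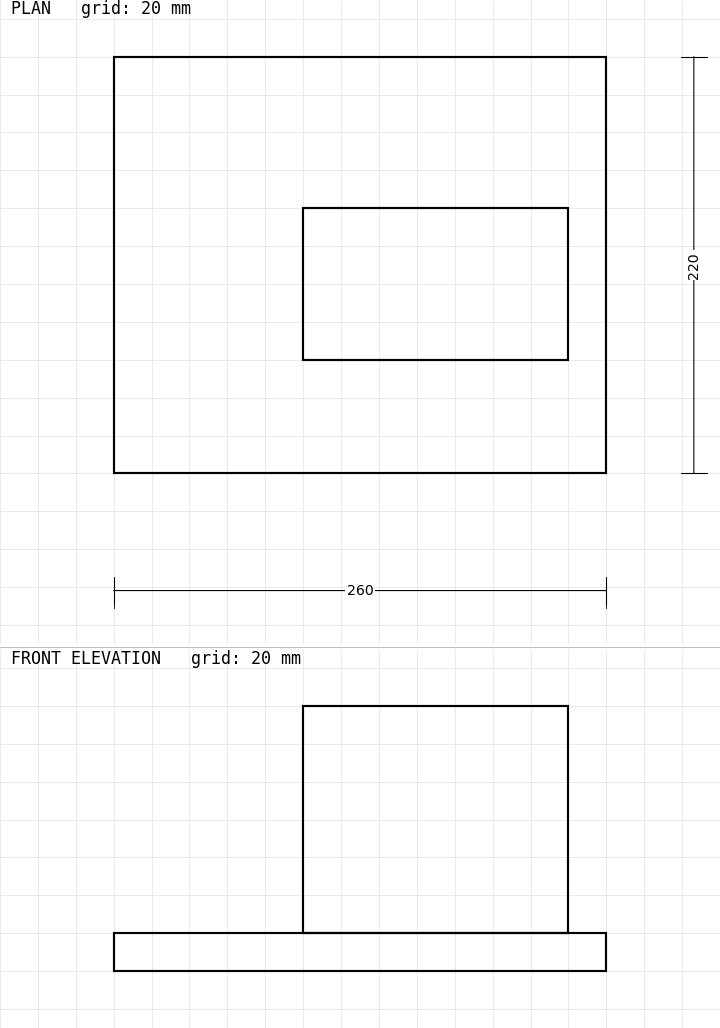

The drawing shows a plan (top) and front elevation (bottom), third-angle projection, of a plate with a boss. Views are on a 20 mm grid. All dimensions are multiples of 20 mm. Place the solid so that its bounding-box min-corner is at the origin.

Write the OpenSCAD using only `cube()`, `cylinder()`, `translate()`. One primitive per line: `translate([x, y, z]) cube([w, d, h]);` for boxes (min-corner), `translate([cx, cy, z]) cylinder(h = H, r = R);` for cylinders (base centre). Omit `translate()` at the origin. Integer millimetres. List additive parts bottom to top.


cube([260, 220, 20]);
translate([100, 60, 20]) cube([140, 80, 120]);


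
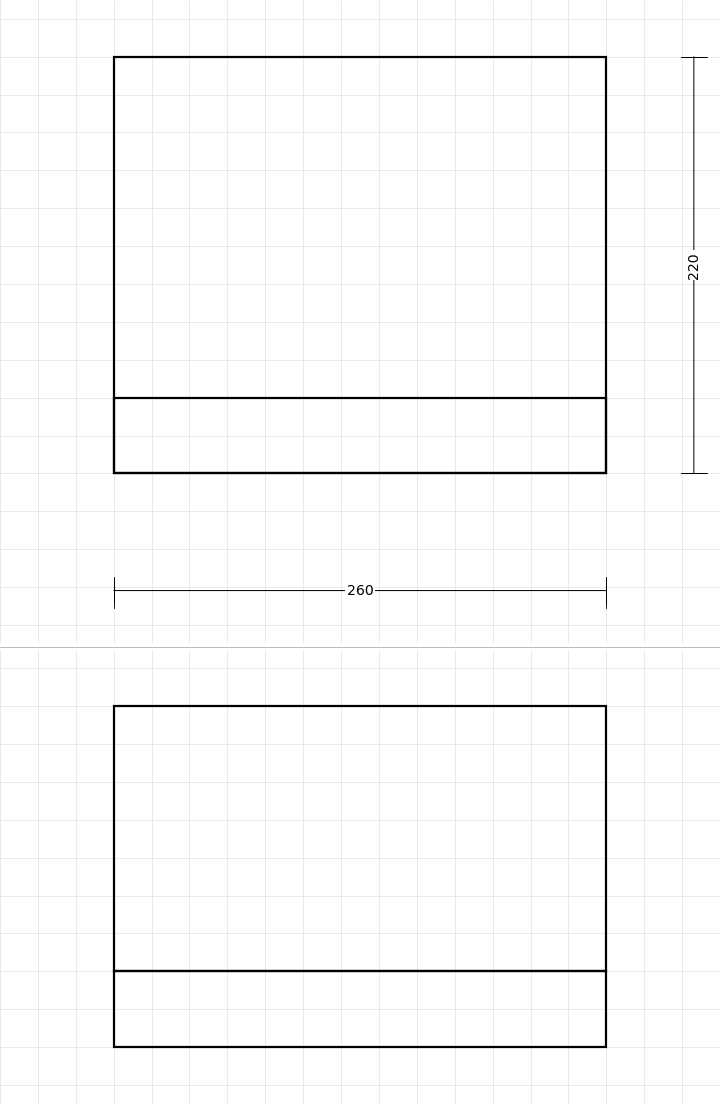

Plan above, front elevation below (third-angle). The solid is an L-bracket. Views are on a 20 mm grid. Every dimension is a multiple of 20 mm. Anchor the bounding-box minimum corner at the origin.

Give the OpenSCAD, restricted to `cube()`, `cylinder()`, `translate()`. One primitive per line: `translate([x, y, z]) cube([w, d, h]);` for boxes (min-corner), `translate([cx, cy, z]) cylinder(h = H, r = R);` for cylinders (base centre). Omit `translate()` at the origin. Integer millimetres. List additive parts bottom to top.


cube([260, 220, 40]);
translate([0, 0, 40]) cube([260, 40, 140]);


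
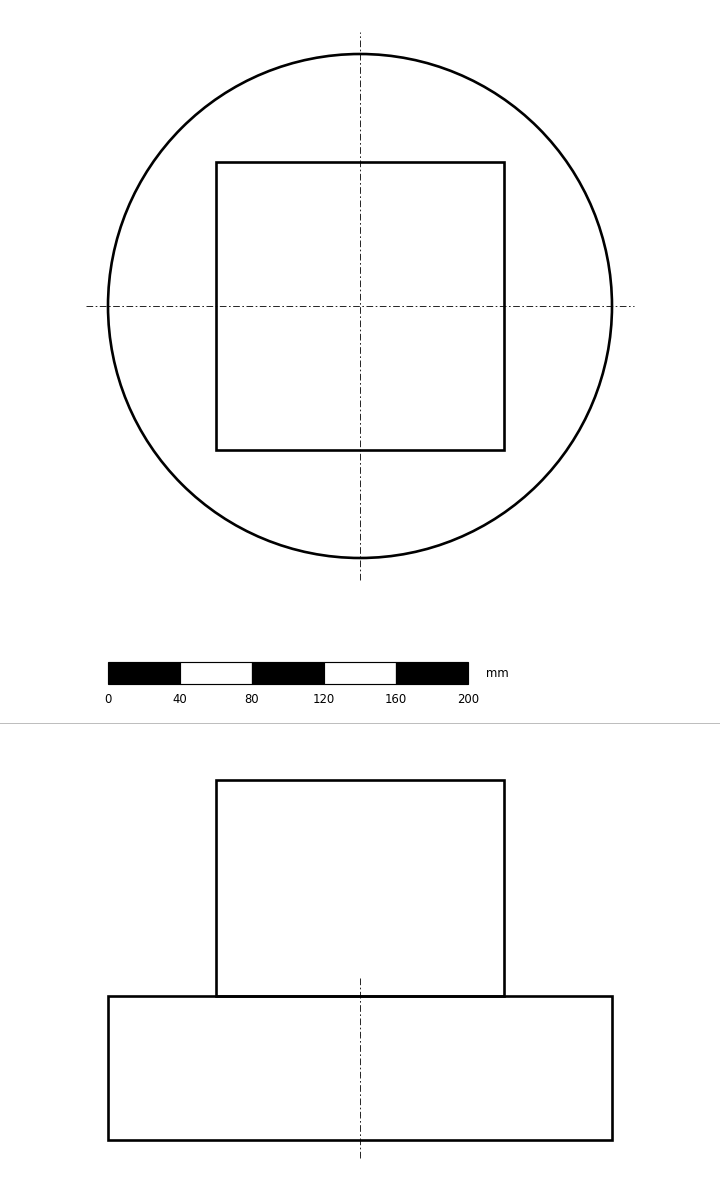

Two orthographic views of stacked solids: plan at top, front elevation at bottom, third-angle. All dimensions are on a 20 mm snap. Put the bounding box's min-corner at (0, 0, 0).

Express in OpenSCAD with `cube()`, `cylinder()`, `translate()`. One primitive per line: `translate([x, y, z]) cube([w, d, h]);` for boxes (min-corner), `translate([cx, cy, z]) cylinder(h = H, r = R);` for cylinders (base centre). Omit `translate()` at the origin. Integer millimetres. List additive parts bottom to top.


translate([140, 140, 0]) cylinder(h = 80, r = 140);
translate([60, 60, 80]) cube([160, 160, 120]);
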